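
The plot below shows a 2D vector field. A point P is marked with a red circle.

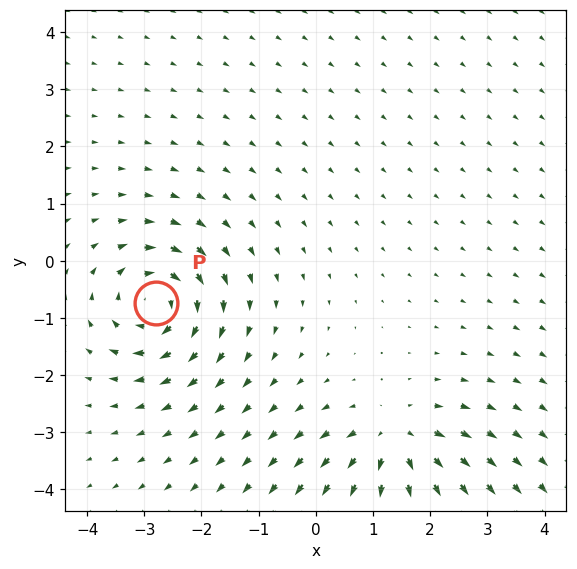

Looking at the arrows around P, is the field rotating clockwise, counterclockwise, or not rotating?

clockwise

Near P at (-2.8, -0.7) the arrows circulate clockwise. The curl (z-component) there is about -6; negative curl means clockwise rotation.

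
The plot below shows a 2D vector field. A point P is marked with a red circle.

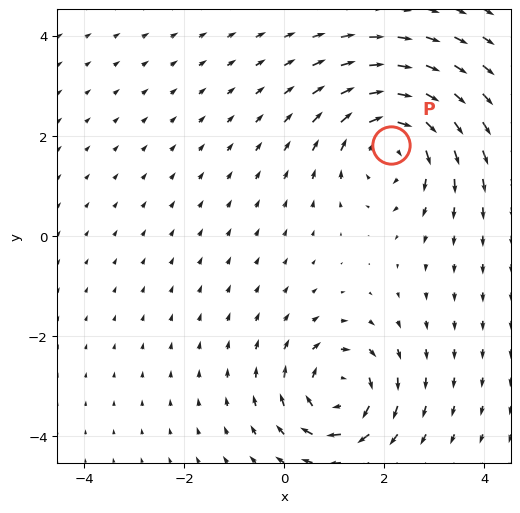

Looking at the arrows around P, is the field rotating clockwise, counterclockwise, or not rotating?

clockwise

Near P at (2.1, 1.8) the arrows circulate clockwise. The curl (z-component) there is about -4; negative curl means clockwise rotation.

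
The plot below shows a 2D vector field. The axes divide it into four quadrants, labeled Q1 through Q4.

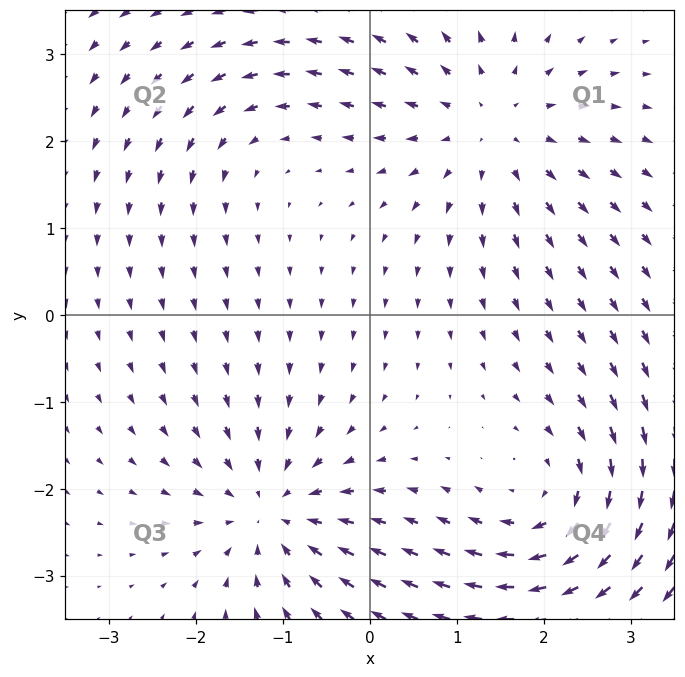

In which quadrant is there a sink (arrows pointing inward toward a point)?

The sink sits at approximately (-1.1, -2.3), which lies in quadrant Q3. The divergence there is about -5, negative as expected for a sink.

Q3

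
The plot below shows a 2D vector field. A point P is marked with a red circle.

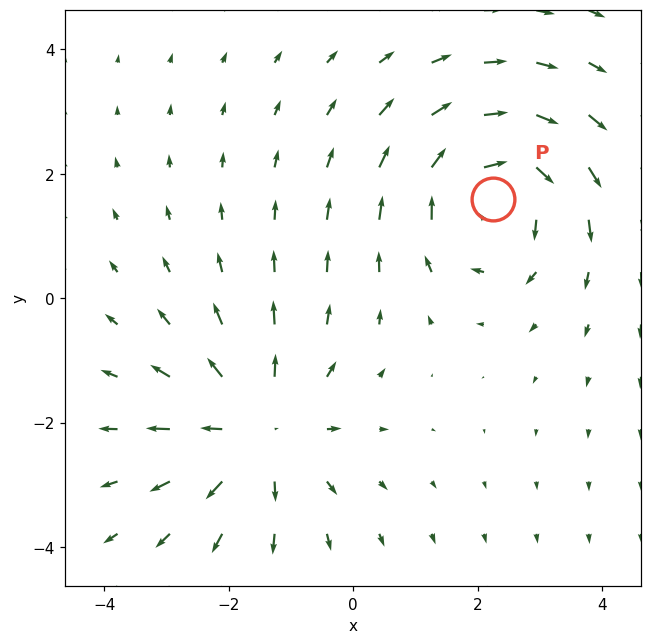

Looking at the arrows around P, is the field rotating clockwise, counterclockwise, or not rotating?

clockwise

Near P at (2.3, 1.6) the arrows circulate clockwise. The curl (z-component) there is about -3; negative curl means clockwise rotation.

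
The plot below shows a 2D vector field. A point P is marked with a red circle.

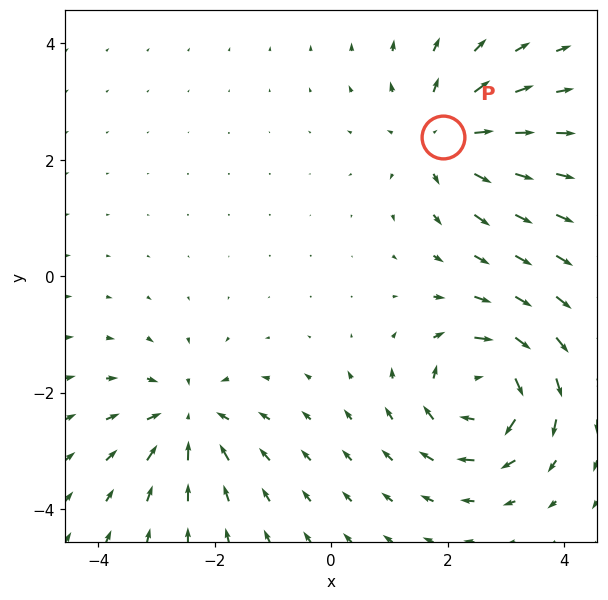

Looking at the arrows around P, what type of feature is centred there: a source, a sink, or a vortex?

At P (1.9, 2.4) the arrows spread outward. Divergence about +4, curl ≈0 — positive divergence with near-zero curl is a source.

source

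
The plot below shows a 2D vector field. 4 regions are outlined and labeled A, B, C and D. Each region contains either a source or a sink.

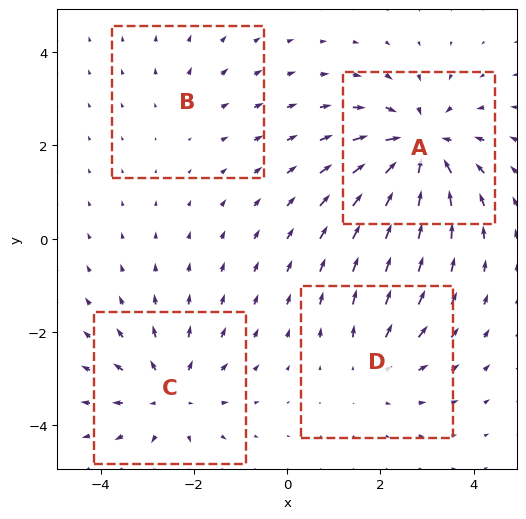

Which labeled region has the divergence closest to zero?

Divergence at each region's feature centre — A: about -6, B: about +2, C: about +4, D: about +3. Region B is closest to zero.

B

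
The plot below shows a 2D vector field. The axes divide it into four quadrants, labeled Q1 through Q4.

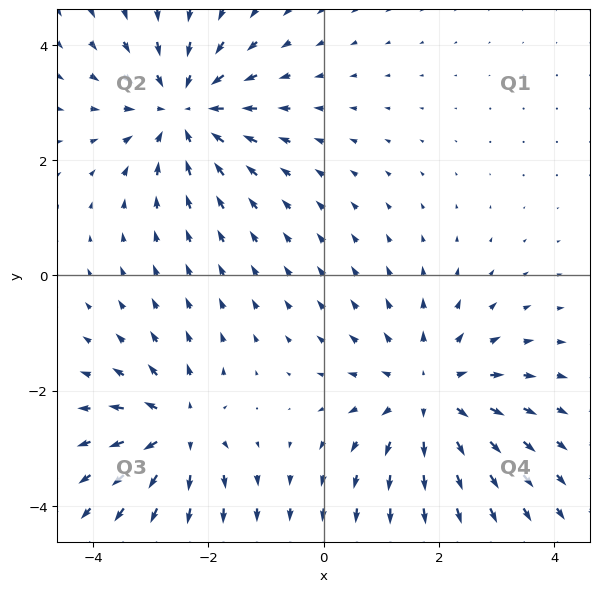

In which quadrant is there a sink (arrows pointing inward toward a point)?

The sink sits at approximately (-2.4, 2.9), which lies in quadrant Q2. The divergence there is about -4, negative as expected for a sink.

Q2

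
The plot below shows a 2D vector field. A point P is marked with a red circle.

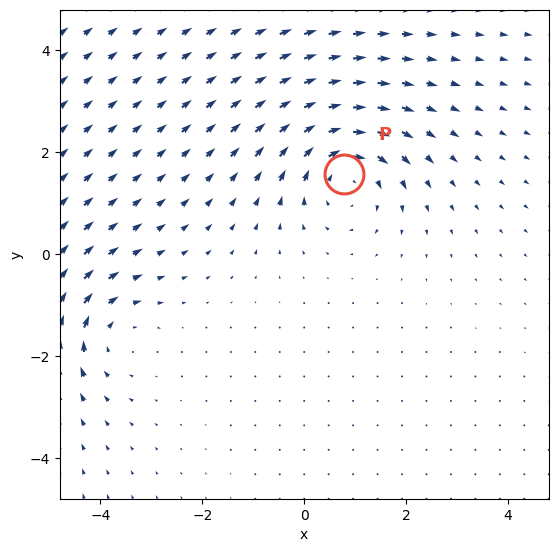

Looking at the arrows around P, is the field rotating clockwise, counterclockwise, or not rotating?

clockwise

Near P at (0.8, 1.6) the arrows circulate clockwise. The curl (z-component) there is about -4; negative curl means clockwise rotation.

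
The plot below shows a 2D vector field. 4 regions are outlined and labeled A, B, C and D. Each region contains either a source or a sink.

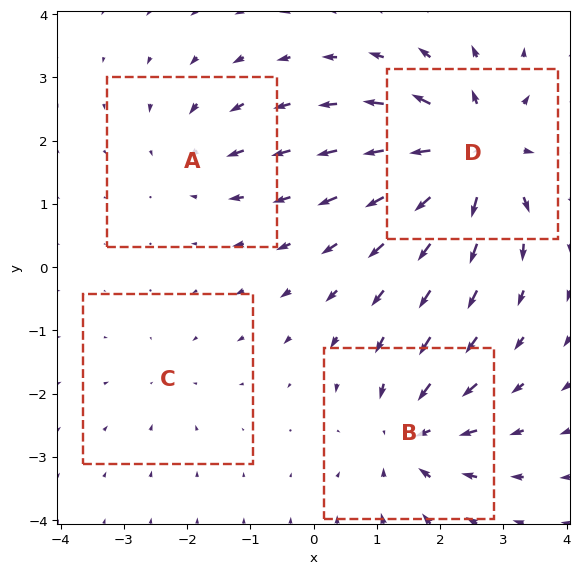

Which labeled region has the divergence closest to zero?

C

Divergence at each region's feature centre — A: about -4, B: about -6, C: about -2, D: about +8. Region C is closest to zero.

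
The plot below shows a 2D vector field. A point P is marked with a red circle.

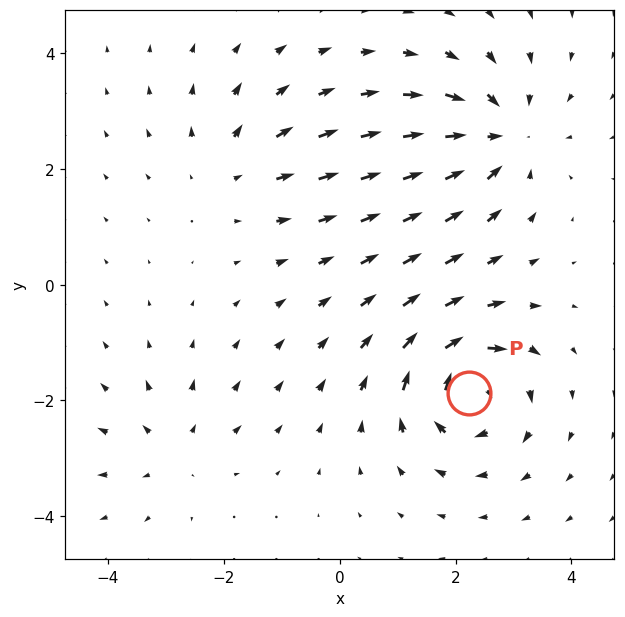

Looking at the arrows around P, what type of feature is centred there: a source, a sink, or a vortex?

vortex

At P (2.2, -1.9) the arrows circulate clockwise. Divergence ≈0, curl about -7 — near-zero divergence with nonzero curl is a vortex.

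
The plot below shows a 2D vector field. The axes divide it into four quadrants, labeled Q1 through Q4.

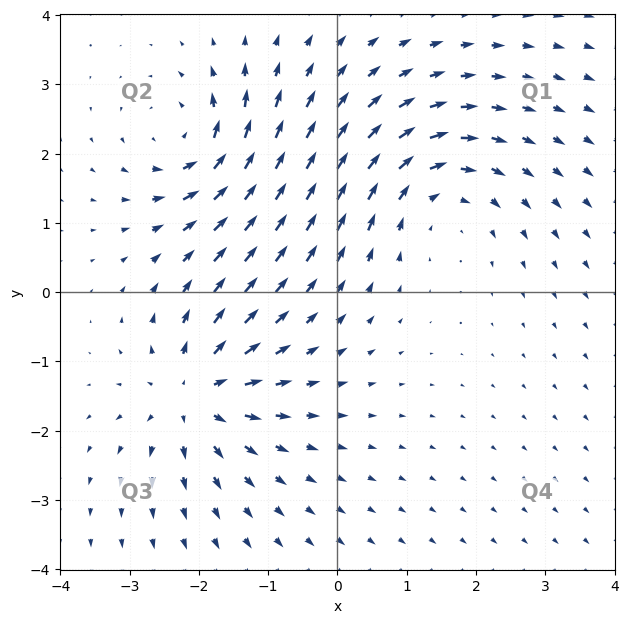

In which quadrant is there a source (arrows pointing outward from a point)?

Q3

The source sits at approximately (-2.1, -1.5), which lies in quadrant Q3. The divergence there is about +5, positive as expected for a source.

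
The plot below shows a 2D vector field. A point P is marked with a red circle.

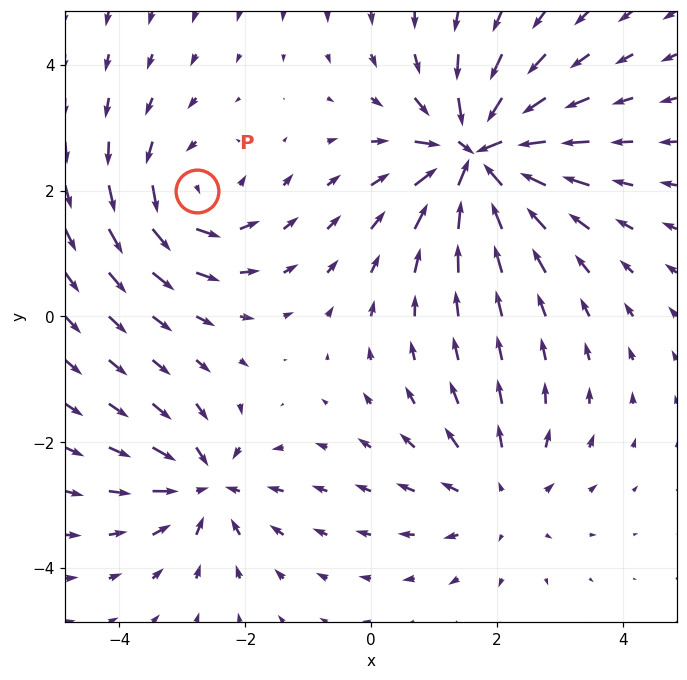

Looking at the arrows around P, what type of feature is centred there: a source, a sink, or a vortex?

vortex

At P (-2.8, 2.0) the arrows circulate counterclockwise. Divergence ≈0, curl about +4 — near-zero divergence with nonzero curl is a vortex.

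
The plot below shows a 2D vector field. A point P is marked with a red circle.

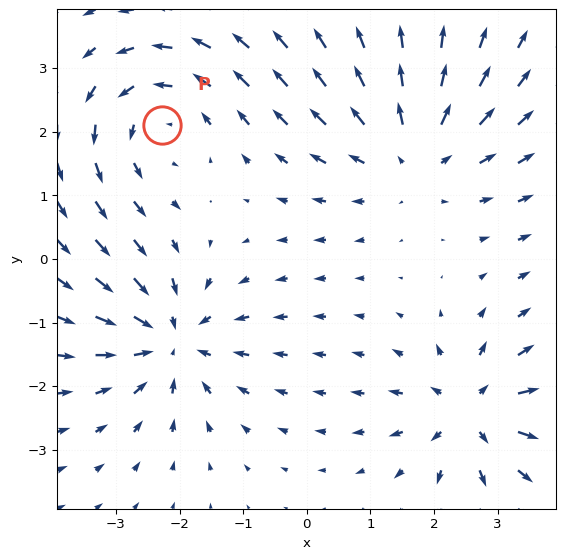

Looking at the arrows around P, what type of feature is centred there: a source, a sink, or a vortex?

vortex

At P (-2.3, 2.1) the arrows circulate counterclockwise. Divergence ≈0, curl about +4 — near-zero divergence with nonzero curl is a vortex.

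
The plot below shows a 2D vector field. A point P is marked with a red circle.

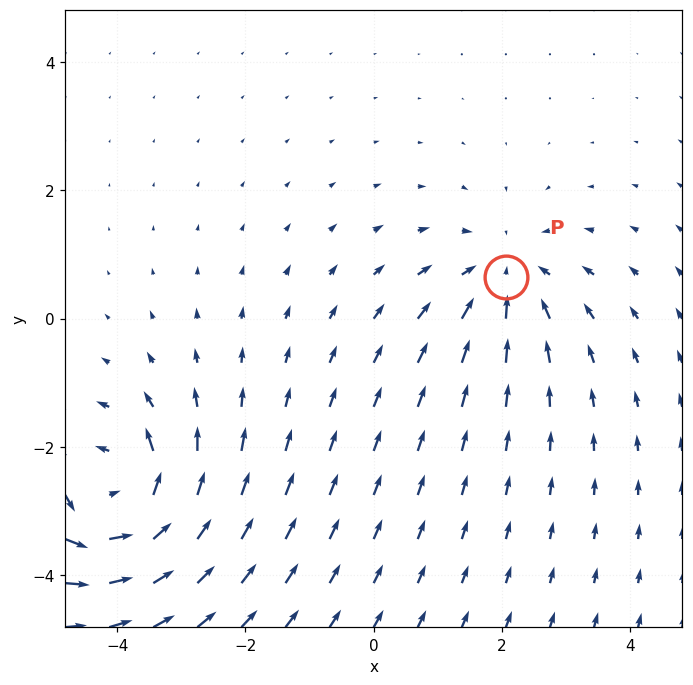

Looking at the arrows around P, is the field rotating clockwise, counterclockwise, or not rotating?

not rotating

Near P at (2.1, 0.7) the arrows show no circulation. The curl there is ≈0.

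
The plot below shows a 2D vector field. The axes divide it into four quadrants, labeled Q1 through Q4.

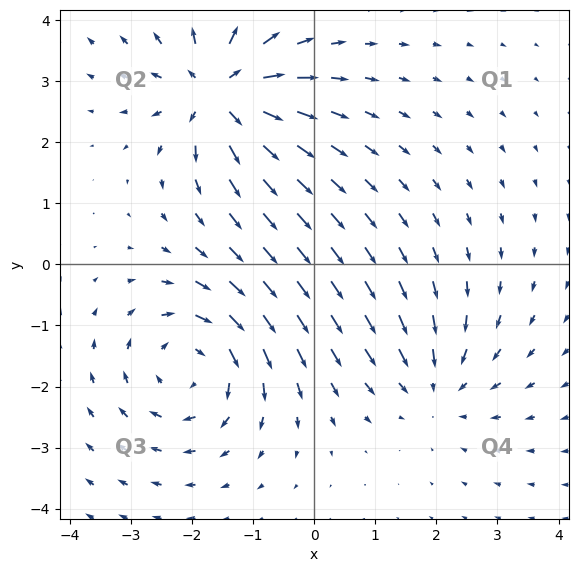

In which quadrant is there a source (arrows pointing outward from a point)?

Q2

The source sits at approximately (-1.5, 2.8), which lies in quadrant Q2. The divergence there is about +5, positive as expected for a source.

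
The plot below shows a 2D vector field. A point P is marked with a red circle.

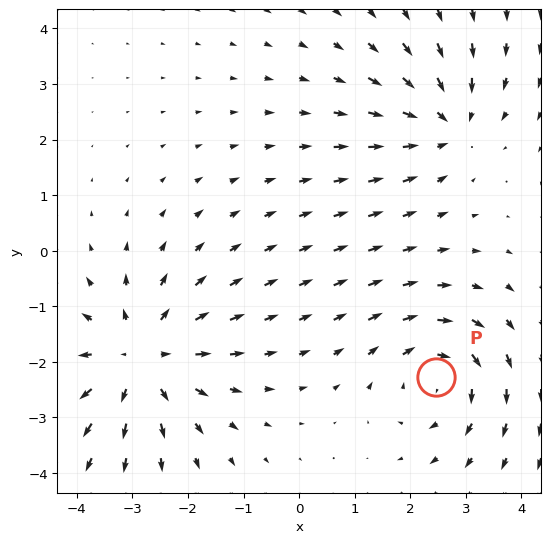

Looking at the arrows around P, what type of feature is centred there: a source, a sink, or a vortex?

At P (2.5, -2.3) the arrows circulate clockwise. Divergence ≈0, curl about -4 — near-zero divergence with nonzero curl is a vortex.

vortex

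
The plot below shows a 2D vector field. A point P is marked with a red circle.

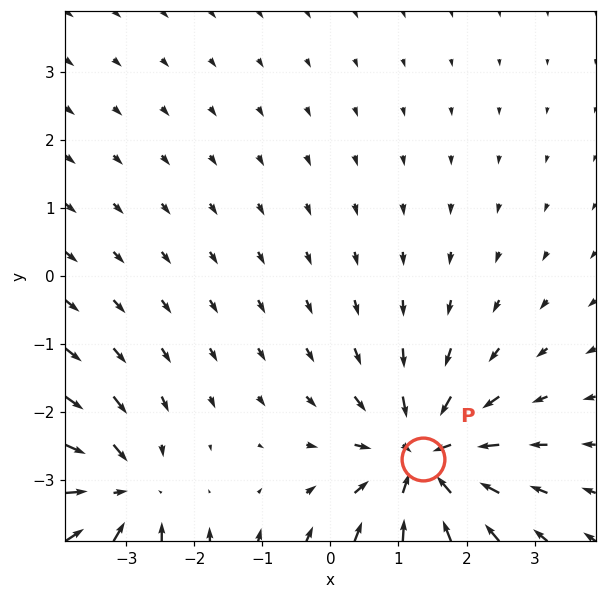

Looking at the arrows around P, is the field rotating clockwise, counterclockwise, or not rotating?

Near P at (1.4, -2.7) the arrows show no circulation. The curl there is ≈0.

not rotating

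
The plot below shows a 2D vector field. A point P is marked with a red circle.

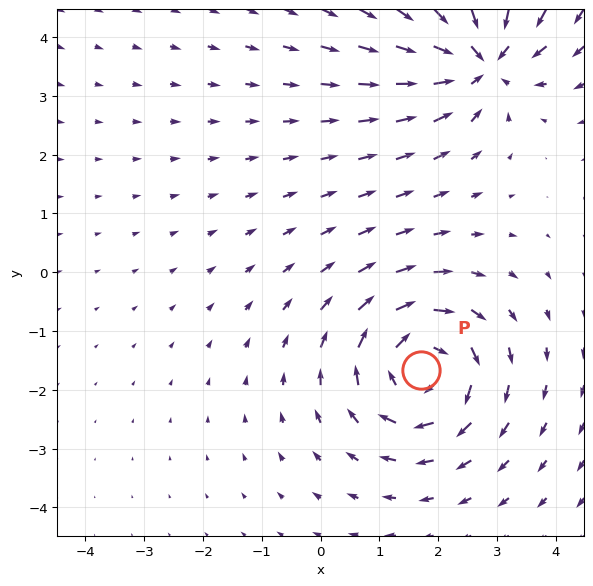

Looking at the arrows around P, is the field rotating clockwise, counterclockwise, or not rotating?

clockwise

Near P at (1.7, -1.7) the arrows circulate clockwise. The curl (z-component) there is about -5; negative curl means clockwise rotation.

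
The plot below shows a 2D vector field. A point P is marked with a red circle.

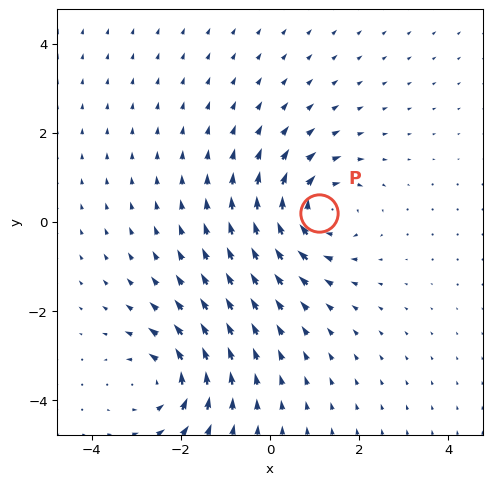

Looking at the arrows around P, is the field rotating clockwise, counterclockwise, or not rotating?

Near P at (1.1, 0.2) the arrows circulate clockwise. The curl (z-component) there is about -4; negative curl means clockwise rotation.

clockwise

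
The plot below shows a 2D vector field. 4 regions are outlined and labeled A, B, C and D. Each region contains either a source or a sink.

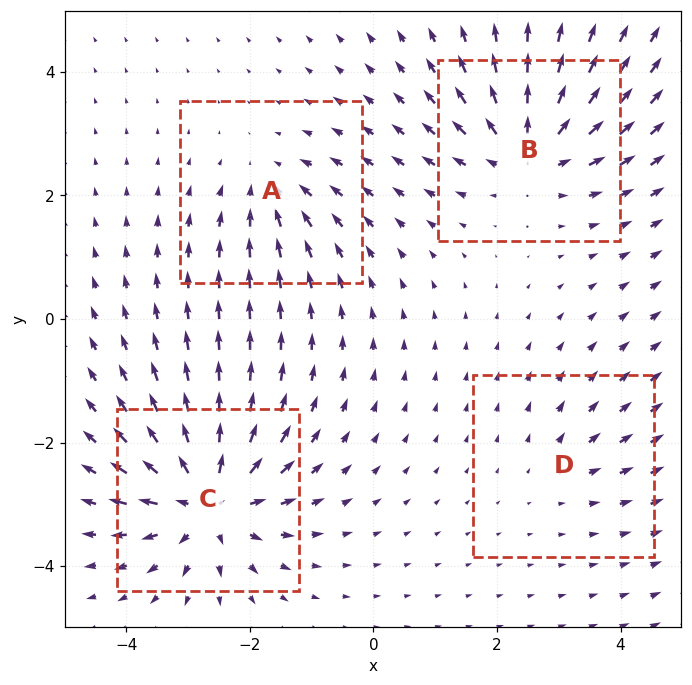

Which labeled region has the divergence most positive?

Divergence at each region's feature centre — A: about -4, B: about +6, C: about +8, D: about +2. Region C is most positive.

C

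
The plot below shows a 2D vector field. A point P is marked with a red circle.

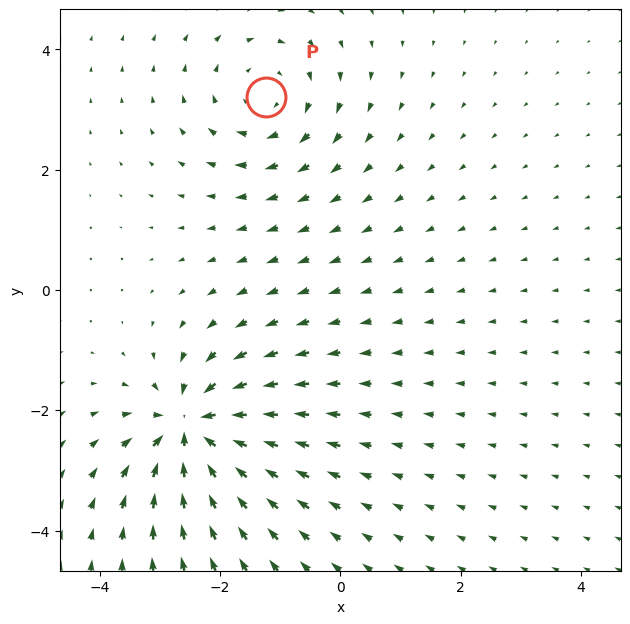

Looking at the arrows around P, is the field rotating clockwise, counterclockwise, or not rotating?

Near P at (-1.2, 3.2) the arrows circulate clockwise. The curl (z-component) there is about -3; negative curl means clockwise rotation.

clockwise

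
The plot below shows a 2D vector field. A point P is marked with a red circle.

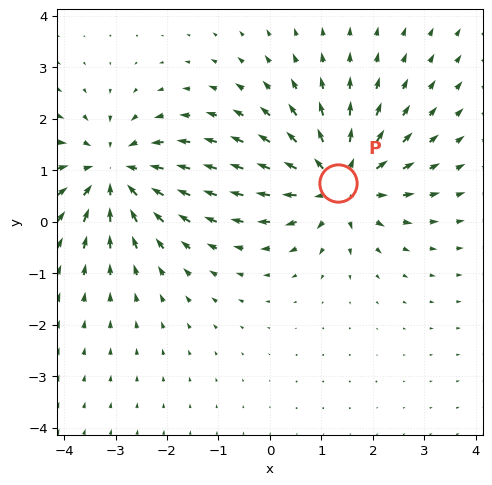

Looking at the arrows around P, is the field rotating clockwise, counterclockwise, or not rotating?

not rotating

Near P at (1.3, 0.8) the arrows show no circulation. The curl there is ≈0.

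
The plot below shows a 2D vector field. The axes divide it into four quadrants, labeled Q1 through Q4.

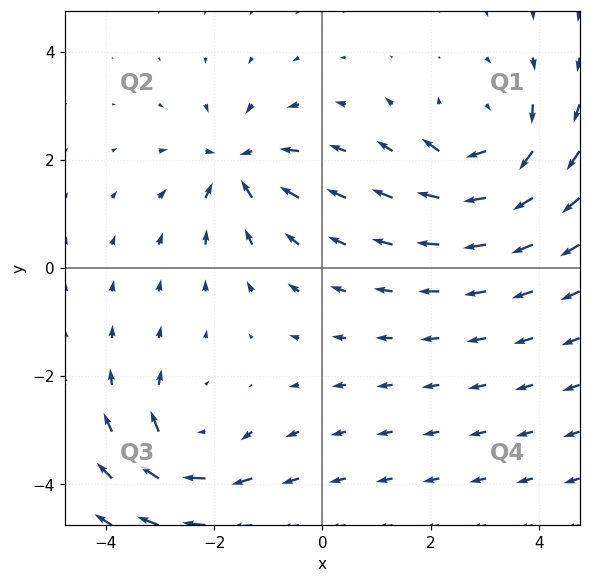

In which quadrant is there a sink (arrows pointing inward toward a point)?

Q2

The sink sits at approximately (-1.6, 1.9), which lies in quadrant Q2. The divergence there is about -5, negative as expected for a sink.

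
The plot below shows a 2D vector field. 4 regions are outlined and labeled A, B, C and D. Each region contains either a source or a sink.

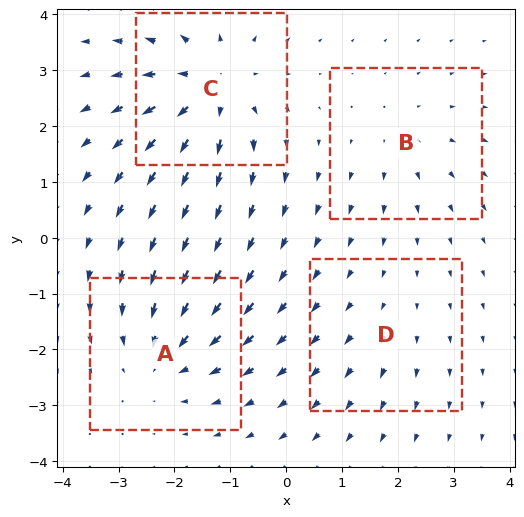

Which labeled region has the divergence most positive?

C

Divergence at each region's feature centre — A: about -5, B: about +3, C: about +6, D: about +2. Region C is most positive.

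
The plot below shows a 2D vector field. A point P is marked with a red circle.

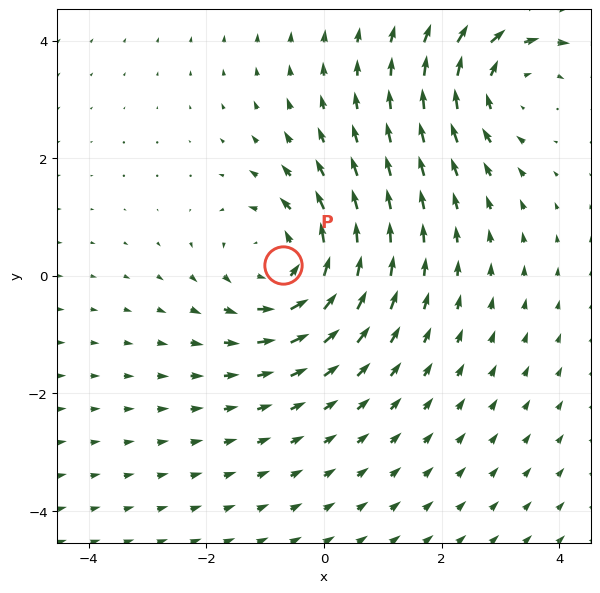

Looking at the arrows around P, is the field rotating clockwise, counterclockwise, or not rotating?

Near P at (-0.7, 0.2) the arrows circulate counterclockwise. The curl (z-component) there is about +3; positive curl means counterclockwise rotation.

counterclockwise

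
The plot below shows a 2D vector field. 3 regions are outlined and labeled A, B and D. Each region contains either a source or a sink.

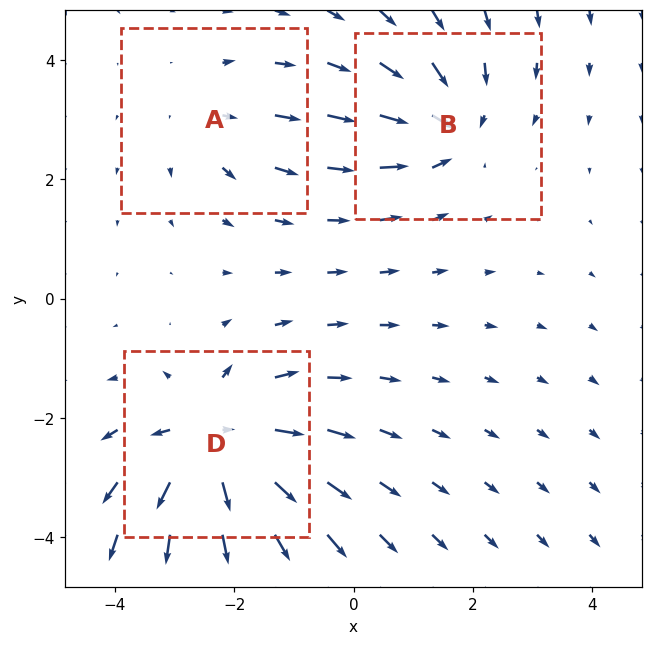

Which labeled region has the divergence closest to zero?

A

Divergence at each region's feature centre — A: about +2, B: about -4, D: about +5. Region A is closest to zero.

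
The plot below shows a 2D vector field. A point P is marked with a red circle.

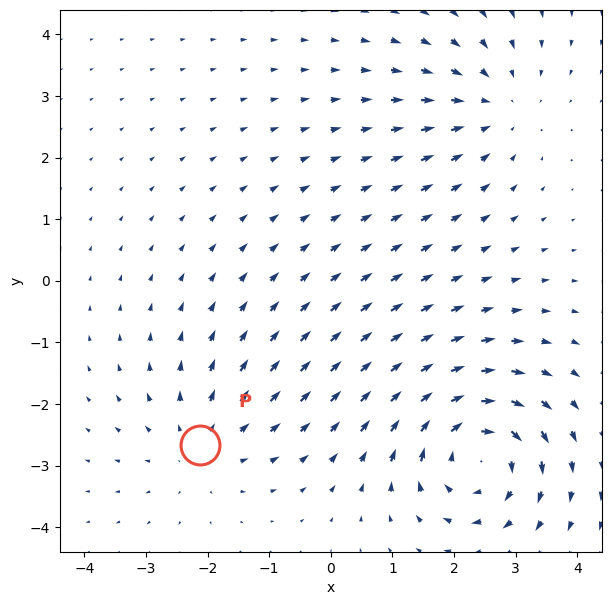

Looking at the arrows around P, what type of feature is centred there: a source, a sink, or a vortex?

At P (-2.1, -2.7) the arrows spread outward. Divergence about +3, curl ≈0 — positive divergence with near-zero curl is a source.

source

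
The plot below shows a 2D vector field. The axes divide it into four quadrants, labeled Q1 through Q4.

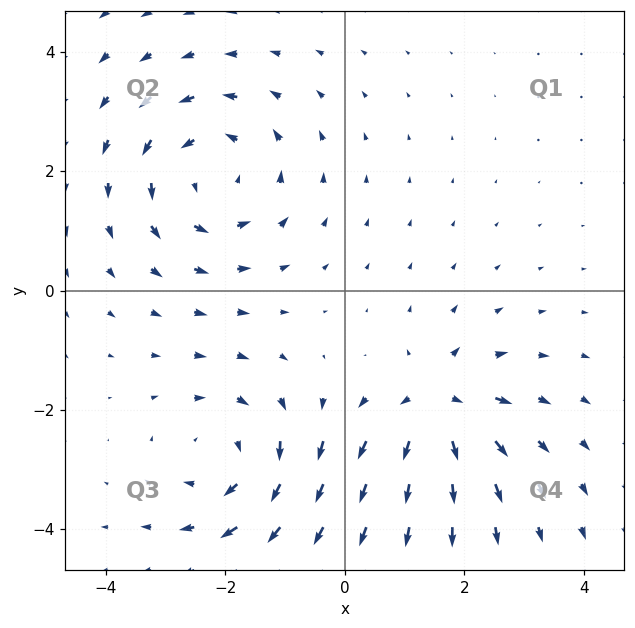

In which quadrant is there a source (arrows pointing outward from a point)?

Q4

The source sits at approximately (1.6, -1.9), which lies in quadrant Q4. The divergence there is about +5, positive as expected for a source.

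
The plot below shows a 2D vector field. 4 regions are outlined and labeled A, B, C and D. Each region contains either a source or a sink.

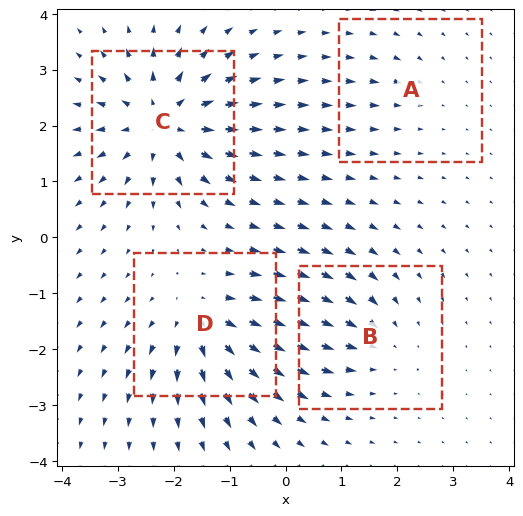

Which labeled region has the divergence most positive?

Divergence at each region's feature centre — A: about -2, B: about -4, C: about +8, D: about +6. Region C is most positive.

C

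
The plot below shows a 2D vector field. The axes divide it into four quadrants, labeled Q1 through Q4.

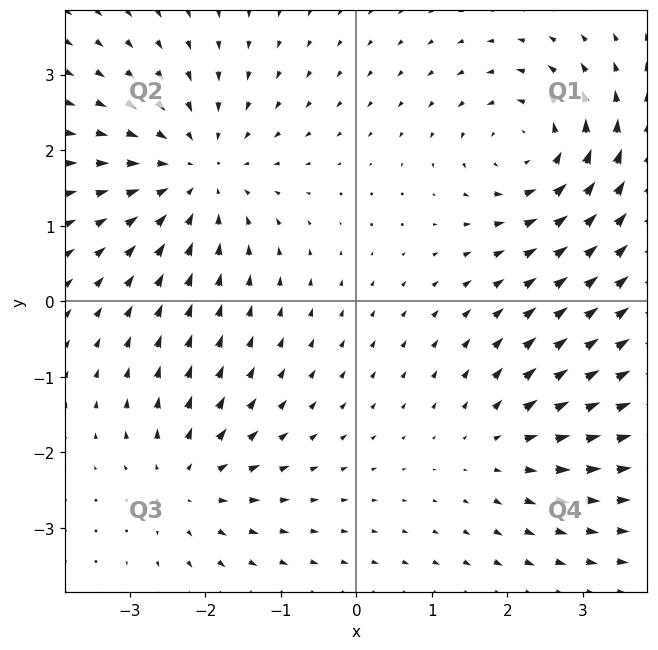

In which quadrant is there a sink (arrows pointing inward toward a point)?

Q2

The sink sits at approximately (-2.1, 1.7), which lies in quadrant Q2. The divergence there is about -4, negative as expected for a sink.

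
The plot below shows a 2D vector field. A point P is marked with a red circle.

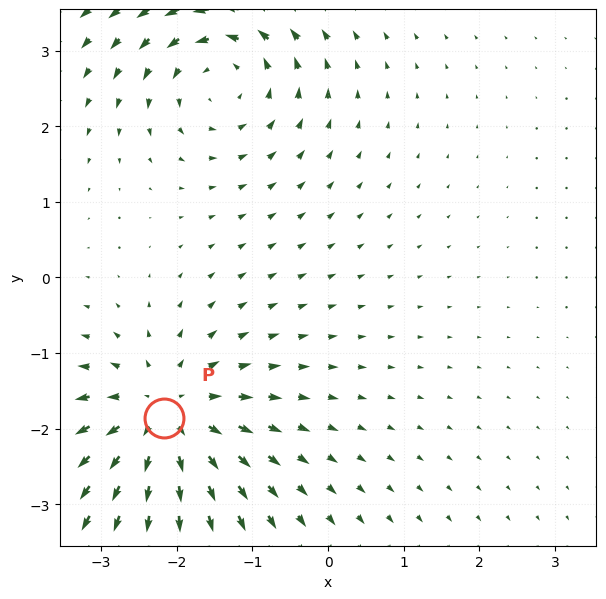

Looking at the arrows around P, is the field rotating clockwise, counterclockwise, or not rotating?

not rotating

Near P at (-2.2, -1.9) the arrows show no circulation. The curl there is ≈0.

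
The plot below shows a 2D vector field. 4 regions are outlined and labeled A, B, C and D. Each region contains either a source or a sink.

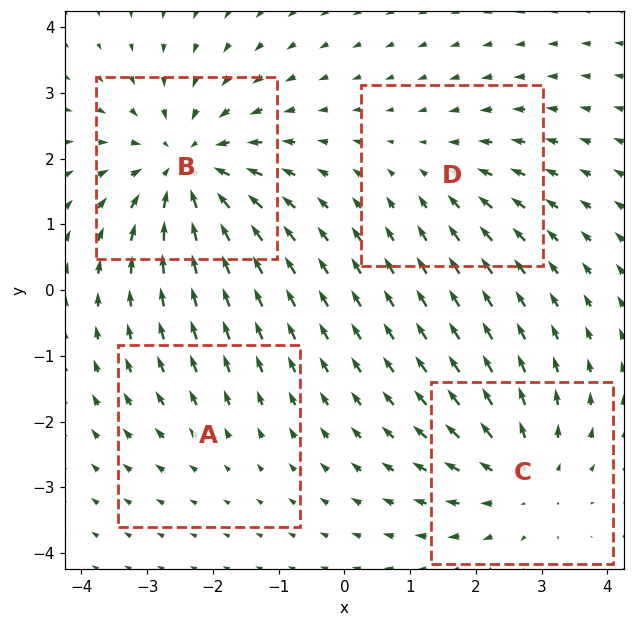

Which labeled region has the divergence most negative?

B

Divergence at each region's feature centre — A: about +2, B: about -6, C: about +4, D: about -3. Region B is most negative.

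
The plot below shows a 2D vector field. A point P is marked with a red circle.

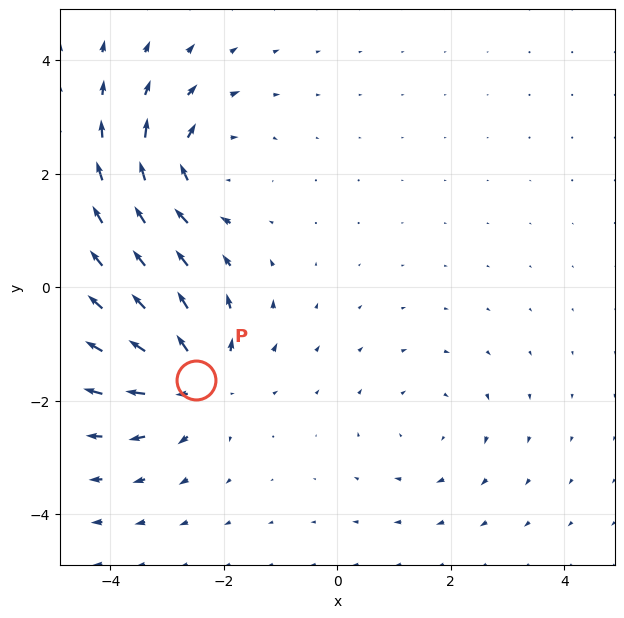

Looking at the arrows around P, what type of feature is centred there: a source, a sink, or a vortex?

At P (-2.5, -1.6) the arrows spread outward. Divergence about +5, curl ≈0 — positive divergence with near-zero curl is a source.

source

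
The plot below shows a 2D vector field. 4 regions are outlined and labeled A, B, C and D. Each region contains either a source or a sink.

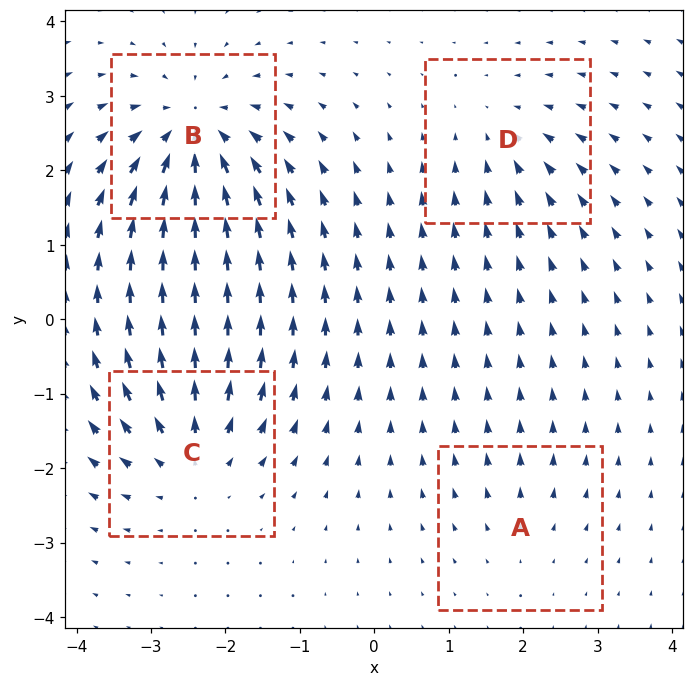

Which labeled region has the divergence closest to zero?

Divergence at each region's feature centre — A: about +2, B: about -7, C: about +6, D: about -3. Region A is closest to zero.

A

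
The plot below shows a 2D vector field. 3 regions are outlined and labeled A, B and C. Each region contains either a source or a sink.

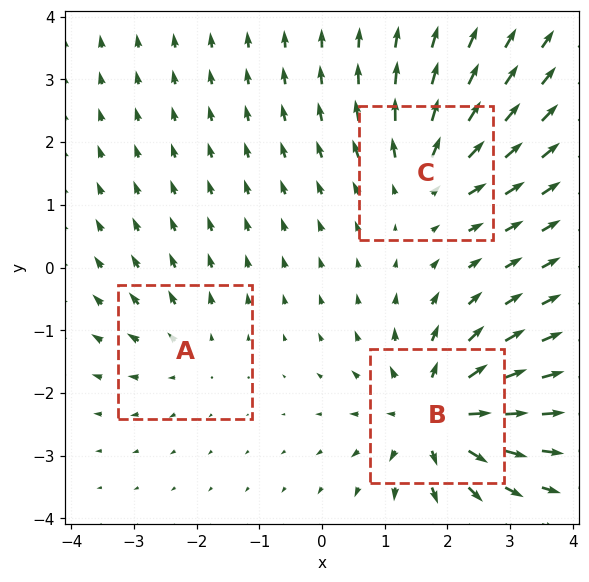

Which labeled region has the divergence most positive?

Divergence at each region's feature centre — A: about +2, B: about +6, C: about +4. Region B is most positive.

B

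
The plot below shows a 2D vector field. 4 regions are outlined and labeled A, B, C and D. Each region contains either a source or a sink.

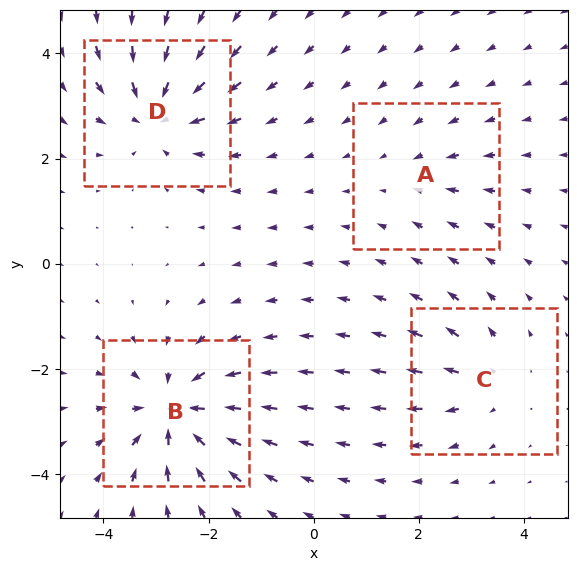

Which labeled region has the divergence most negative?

B

Divergence at each region's feature centre — A: about -2, B: about -7, C: about +4, D: about -6. Region B is most negative.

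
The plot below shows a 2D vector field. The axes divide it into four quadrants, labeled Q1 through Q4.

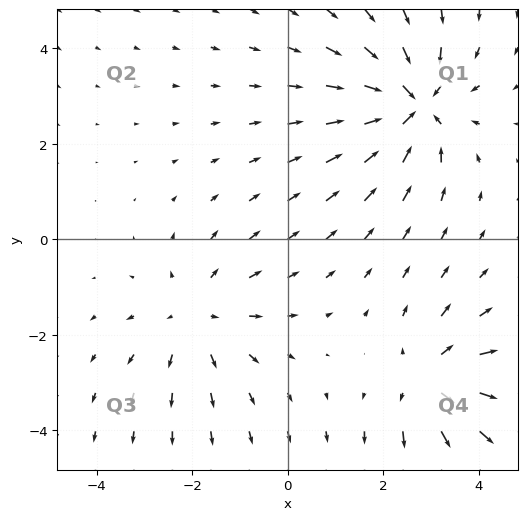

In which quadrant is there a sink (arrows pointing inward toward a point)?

Q1

The sink sits at approximately (2.6, 2.8), which lies in quadrant Q1. The divergence there is about -4, negative as expected for a sink.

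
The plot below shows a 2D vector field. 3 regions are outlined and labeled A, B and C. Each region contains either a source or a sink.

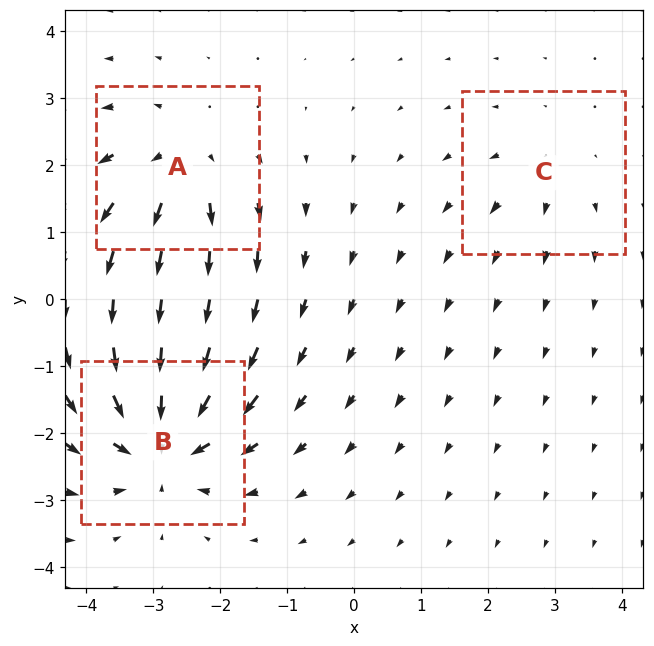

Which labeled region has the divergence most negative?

B

Divergence at each region's feature centre — A: about +4, B: about -6, C: about +2. Region B is most negative.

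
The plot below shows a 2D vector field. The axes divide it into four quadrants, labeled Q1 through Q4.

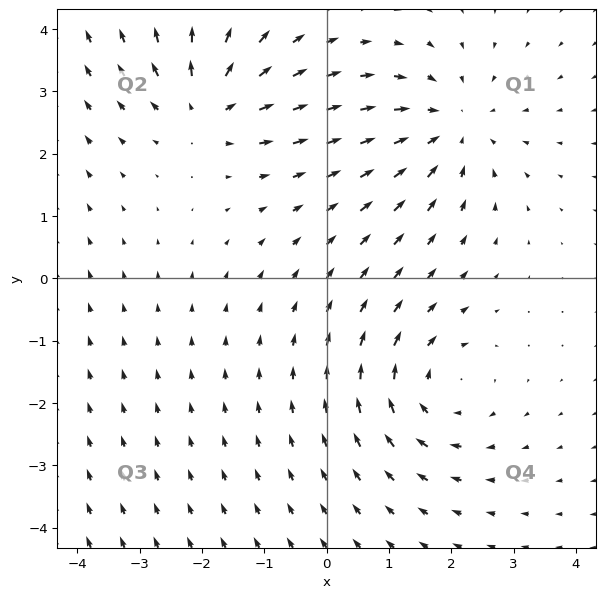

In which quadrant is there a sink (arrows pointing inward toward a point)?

Q1

The sink sits at approximately (2.0, 2.4), which lies in quadrant Q1. The divergence there is about -3, negative as expected for a sink.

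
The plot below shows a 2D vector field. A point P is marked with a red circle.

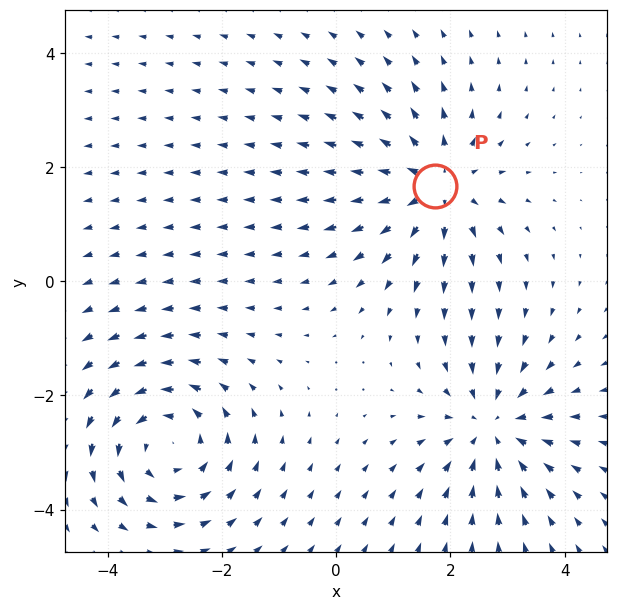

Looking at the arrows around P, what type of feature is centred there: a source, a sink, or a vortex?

source

At P (1.7, 1.7) the arrows spread outward. Divergence about +4, curl ≈0 — positive divergence with near-zero curl is a source.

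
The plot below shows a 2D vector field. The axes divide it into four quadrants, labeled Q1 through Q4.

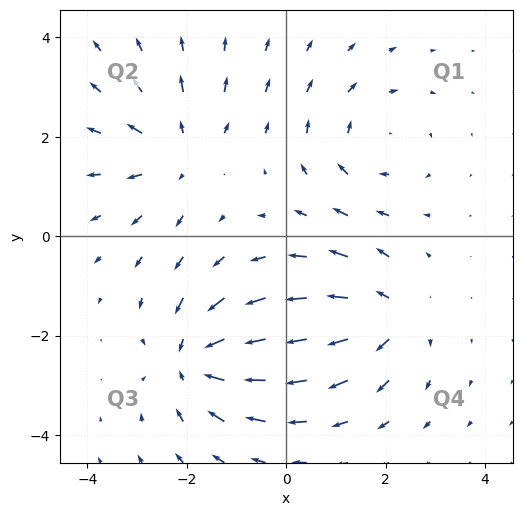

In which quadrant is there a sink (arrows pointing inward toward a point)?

The sink sits at approximately (-1.8, -2.5), which lies in quadrant Q3. The divergence there is about -5, negative as expected for a sink.

Q3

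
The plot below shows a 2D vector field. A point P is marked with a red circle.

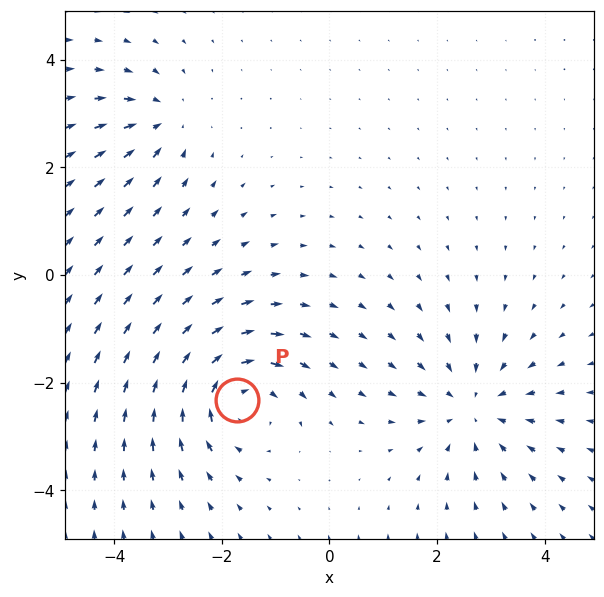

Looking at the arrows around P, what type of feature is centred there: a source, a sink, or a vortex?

At P (-1.7, -2.3) the arrows circulate clockwise. Divergence ≈0, curl about -5 — near-zero divergence with nonzero curl is a vortex.

vortex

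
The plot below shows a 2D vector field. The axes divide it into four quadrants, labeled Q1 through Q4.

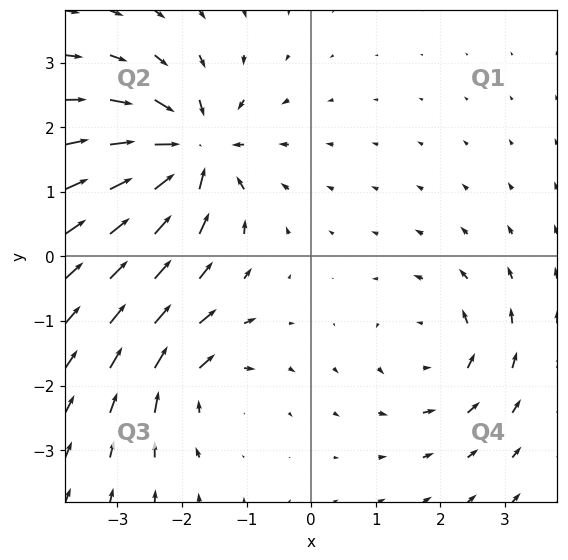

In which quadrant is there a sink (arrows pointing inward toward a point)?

The sink sits at approximately (-1.9, 1.6), which lies in quadrant Q2. The divergence there is about -7, negative as expected for a sink.

Q2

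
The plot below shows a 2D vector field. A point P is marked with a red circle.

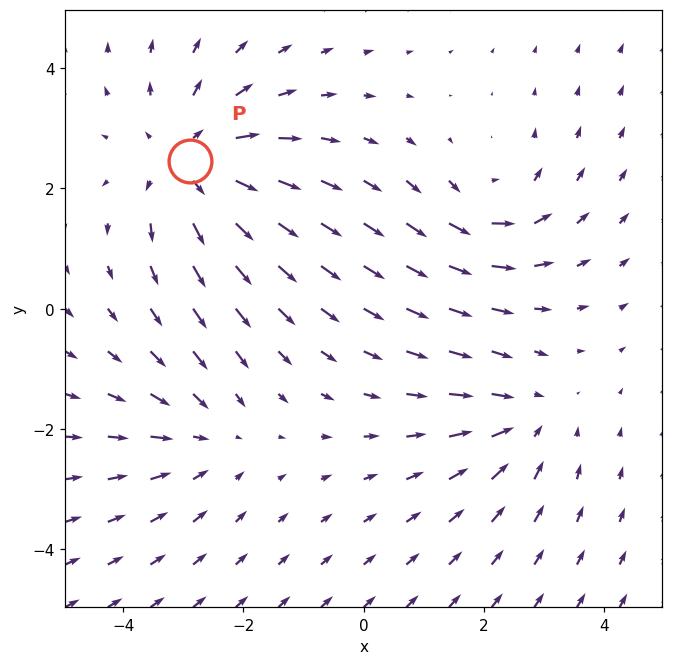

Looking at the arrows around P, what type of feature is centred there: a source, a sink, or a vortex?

source

At P (-2.9, 2.5) the arrows spread outward. Divergence about +4, curl ≈0 — positive divergence with near-zero curl is a source.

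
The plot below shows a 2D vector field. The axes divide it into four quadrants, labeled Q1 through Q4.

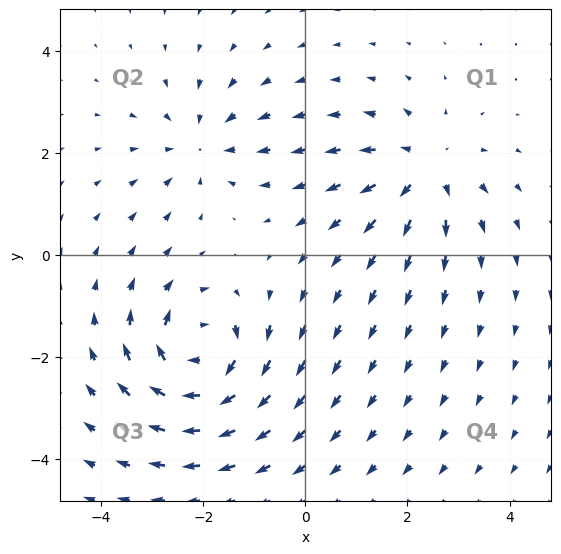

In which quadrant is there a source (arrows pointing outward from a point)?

The source sits at approximately (2.3, 1.7), which lies in quadrant Q1. The divergence there is about +3, positive as expected for a source.

Q1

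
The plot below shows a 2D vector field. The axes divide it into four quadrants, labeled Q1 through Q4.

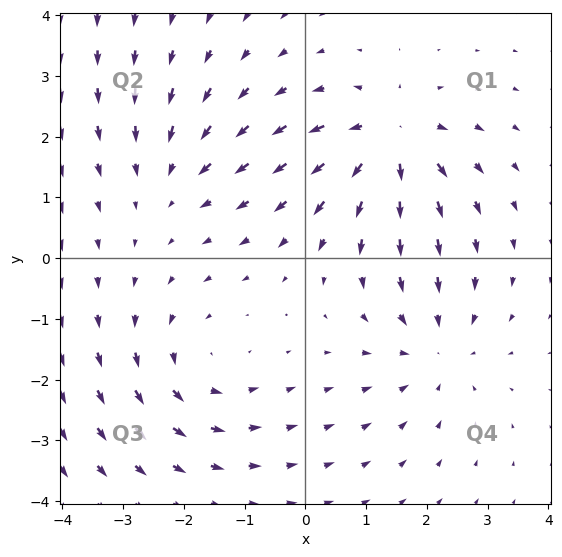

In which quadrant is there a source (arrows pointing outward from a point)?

Q1

The source sits at approximately (1.4, 2.0), which lies in quadrant Q1. The divergence there is about +6, positive as expected for a source.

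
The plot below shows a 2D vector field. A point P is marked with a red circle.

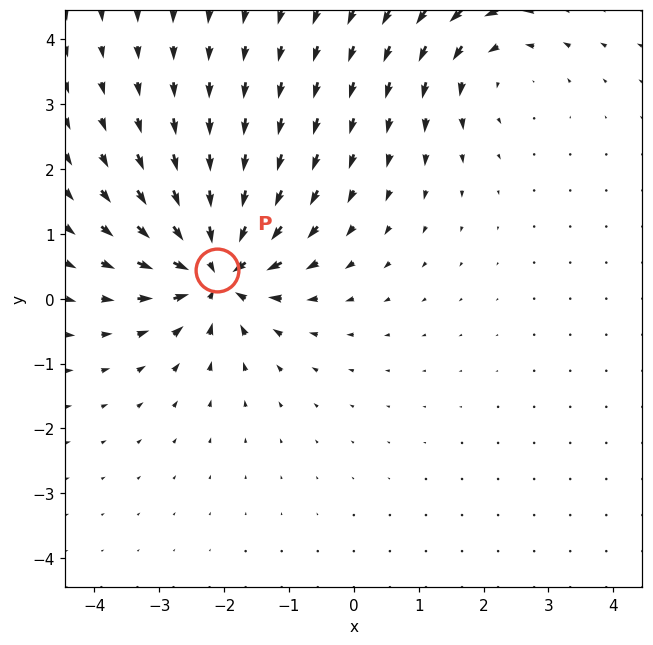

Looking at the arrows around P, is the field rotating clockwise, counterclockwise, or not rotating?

not rotating

Near P at (-2.1, 0.4) the arrows show no circulation. The curl there is ≈0.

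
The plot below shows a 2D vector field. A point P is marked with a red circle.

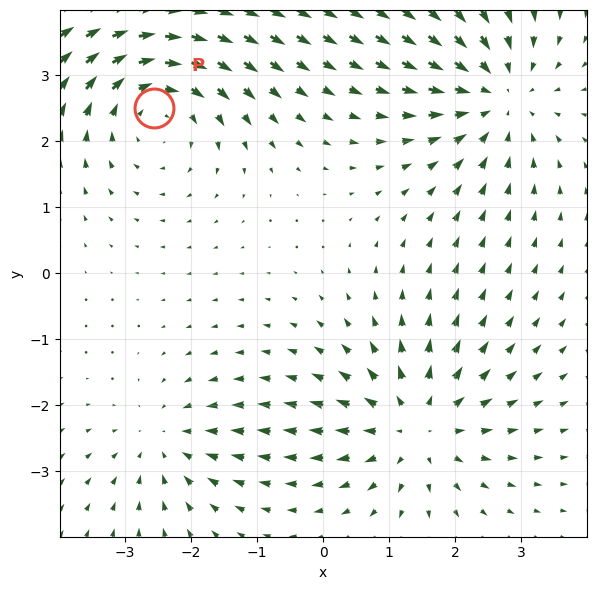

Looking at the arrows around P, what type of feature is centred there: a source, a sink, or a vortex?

vortex

At P (-2.6, 2.5) the arrows circulate clockwise. Divergence ≈0, curl about -4 — near-zero divergence with nonzero curl is a vortex.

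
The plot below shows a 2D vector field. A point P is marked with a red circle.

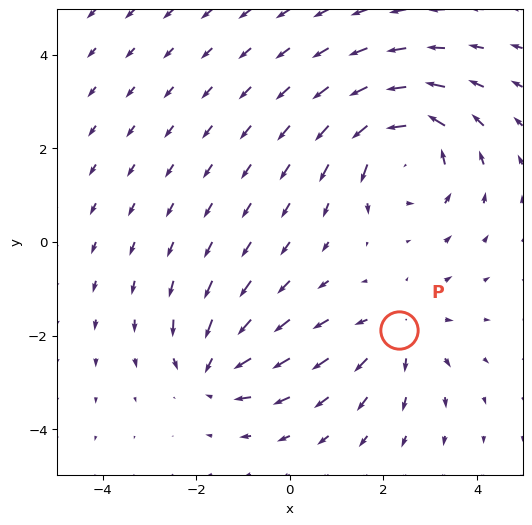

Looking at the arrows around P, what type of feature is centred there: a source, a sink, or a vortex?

At P (2.3, -1.9) the arrows spread outward. Divergence about +2, curl ≈0 — positive divergence with near-zero curl is a source.

source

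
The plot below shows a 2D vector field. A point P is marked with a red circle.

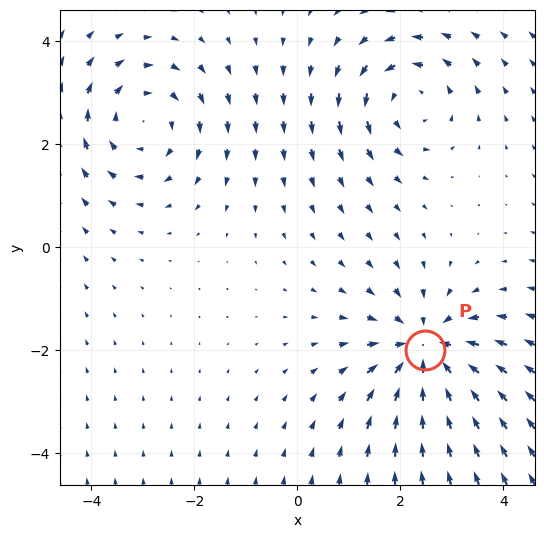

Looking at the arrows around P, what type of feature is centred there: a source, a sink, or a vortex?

At P (2.5, -2.0) the arrows converge inward. Divergence about -4, curl ≈0 — negative divergence with near-zero curl is a sink.

sink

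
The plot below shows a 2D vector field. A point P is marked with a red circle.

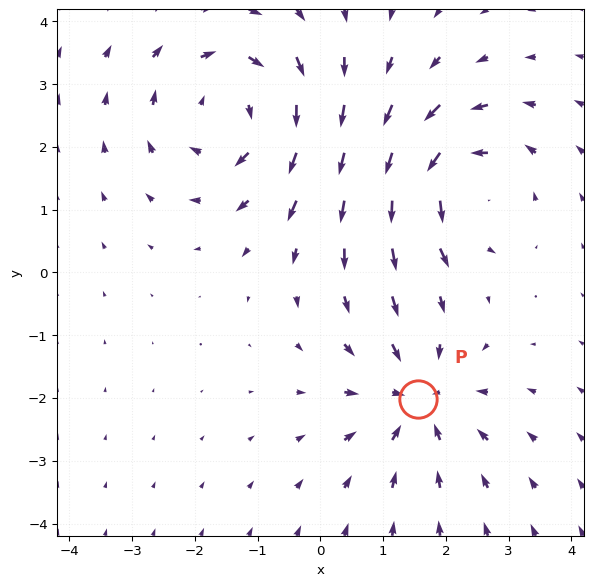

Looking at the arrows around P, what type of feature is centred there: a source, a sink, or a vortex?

At P (1.6, -2.0) the arrows converge inward. Divergence about -3, curl ≈0 — negative divergence with near-zero curl is a sink.

sink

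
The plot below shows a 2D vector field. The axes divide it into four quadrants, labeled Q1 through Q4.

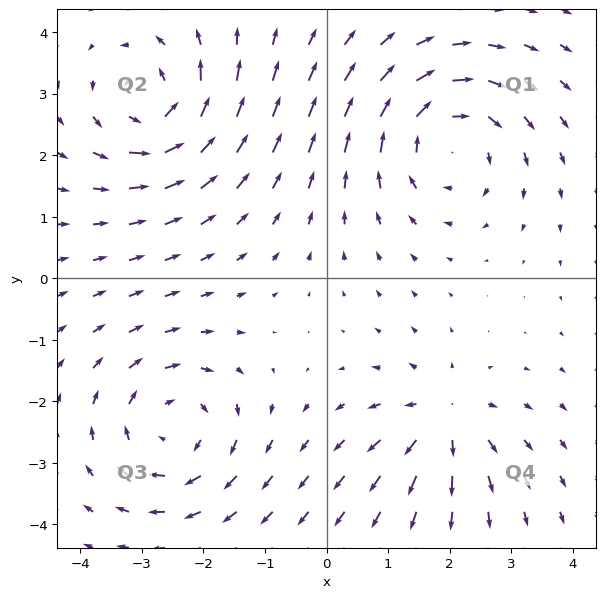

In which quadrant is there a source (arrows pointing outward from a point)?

The source sits at approximately (1.9, -2.3), which lies in quadrant Q4. The divergence there is about +4, positive as expected for a source.

Q4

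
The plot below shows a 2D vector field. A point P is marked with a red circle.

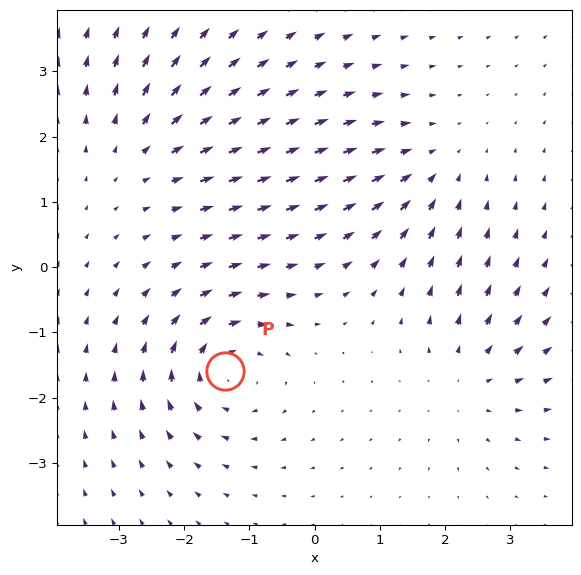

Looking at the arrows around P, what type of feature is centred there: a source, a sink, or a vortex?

At P (-1.4, -1.6) the arrows circulate clockwise. Divergence ≈0, curl about -5 — near-zero divergence with nonzero curl is a vortex.

vortex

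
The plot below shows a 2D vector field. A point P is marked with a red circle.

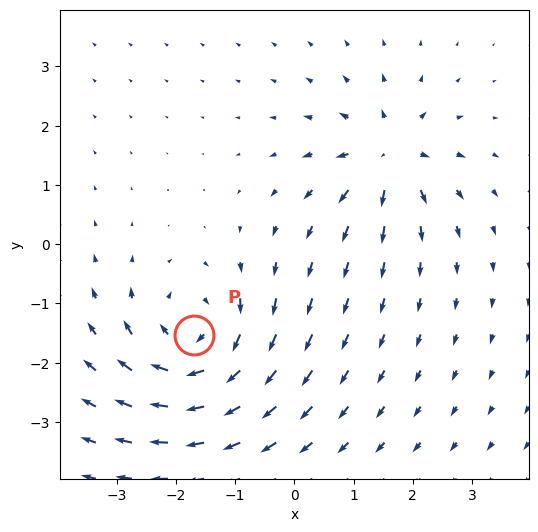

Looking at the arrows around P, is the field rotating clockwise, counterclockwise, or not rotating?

Near P at (-1.7, -1.5) the arrows circulate clockwise. The curl (z-component) there is about -5; negative curl means clockwise rotation.

clockwise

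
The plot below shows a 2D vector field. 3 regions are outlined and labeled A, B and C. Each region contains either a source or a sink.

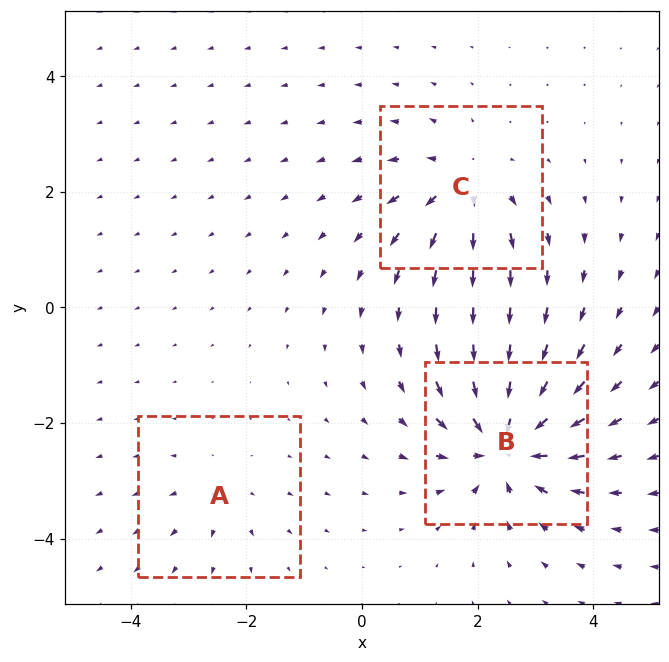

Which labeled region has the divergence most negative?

Divergence at each region's feature centre — A: about +2, B: about -6, C: about +4. Region B is most negative.

B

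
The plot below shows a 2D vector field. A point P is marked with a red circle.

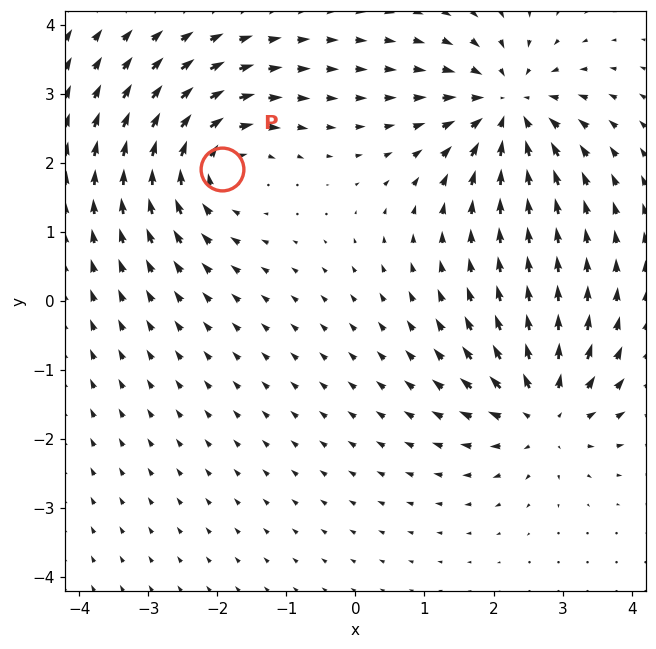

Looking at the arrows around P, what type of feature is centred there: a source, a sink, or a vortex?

vortex

At P (-1.9, 1.9) the arrows circulate clockwise. Divergence ≈0, curl about -5 — near-zero divergence with nonzero curl is a vortex.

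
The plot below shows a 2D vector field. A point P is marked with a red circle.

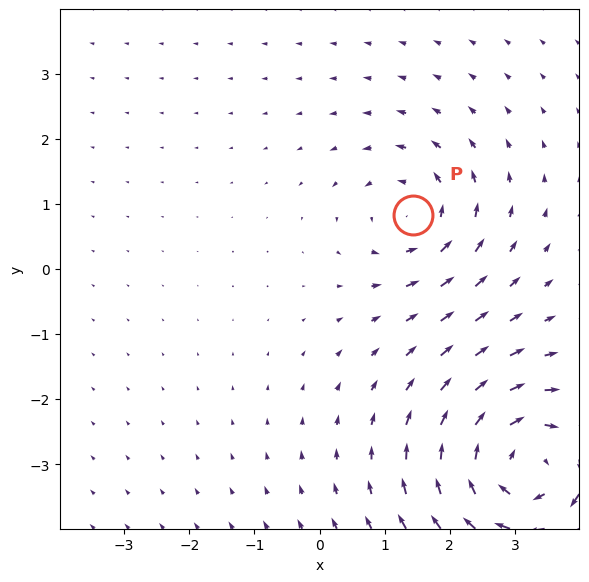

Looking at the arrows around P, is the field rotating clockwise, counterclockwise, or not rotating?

counterclockwise

Near P at (1.4, 0.8) the arrows circulate counterclockwise. The curl (z-component) there is about +3; positive curl means counterclockwise rotation.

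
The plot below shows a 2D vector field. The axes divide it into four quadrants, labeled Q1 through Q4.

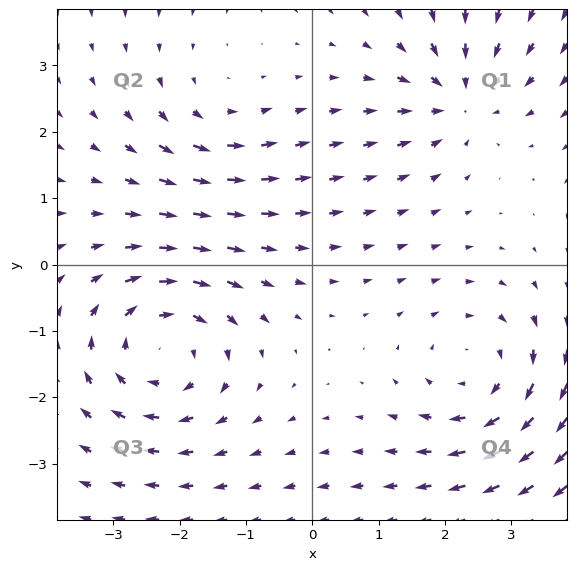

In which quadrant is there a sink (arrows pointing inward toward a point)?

Q1

The sink sits at approximately (2.2, 2.5), which lies in quadrant Q1. The divergence there is about -4, negative as expected for a sink.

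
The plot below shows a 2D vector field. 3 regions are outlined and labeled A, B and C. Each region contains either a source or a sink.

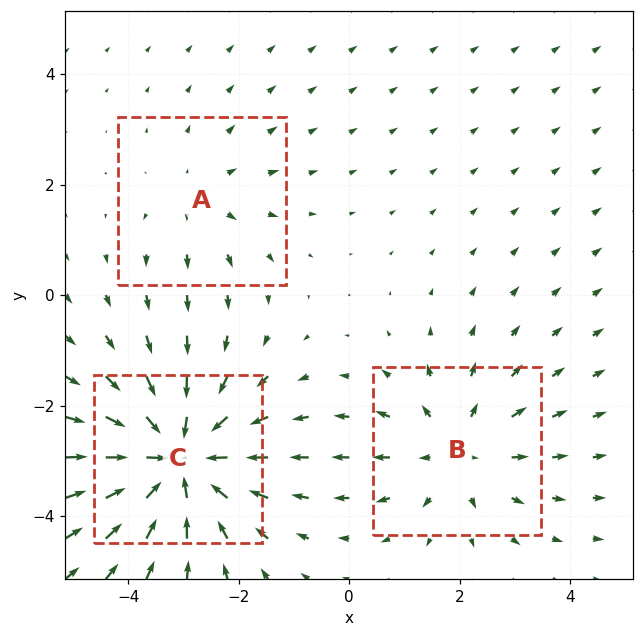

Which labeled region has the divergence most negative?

Divergence at each region's feature centre — A: about +2, B: about +3, C: about -4. Region C is most negative.

C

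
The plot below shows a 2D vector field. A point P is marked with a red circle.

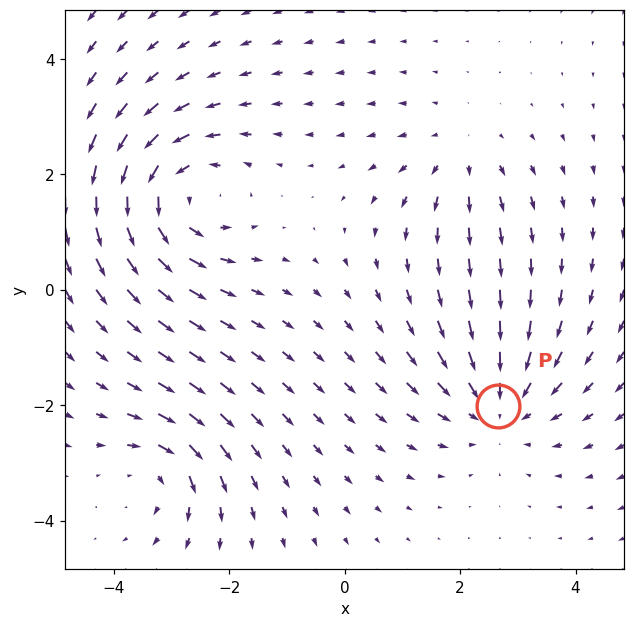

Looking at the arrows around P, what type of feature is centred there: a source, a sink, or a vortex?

At P (2.7, -2.0) the arrows converge inward. Divergence about -3, curl ≈0 — negative divergence with near-zero curl is a sink.

sink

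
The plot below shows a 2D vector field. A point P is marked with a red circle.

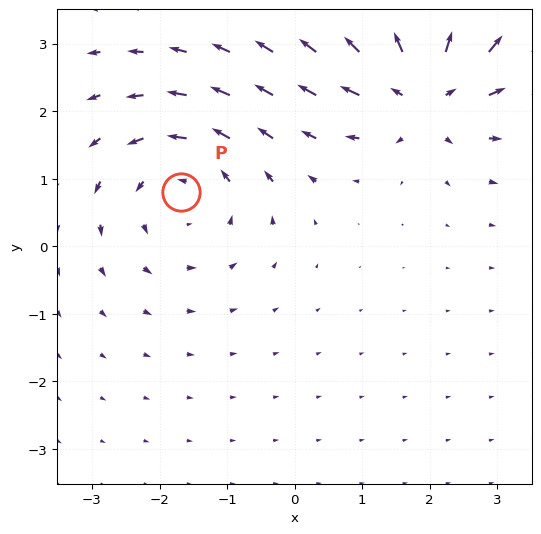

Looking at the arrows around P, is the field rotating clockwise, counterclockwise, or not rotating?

counterclockwise

Near P at (-1.7, 0.8) the arrows circulate counterclockwise. The curl (z-component) there is about +3; positive curl means counterclockwise rotation.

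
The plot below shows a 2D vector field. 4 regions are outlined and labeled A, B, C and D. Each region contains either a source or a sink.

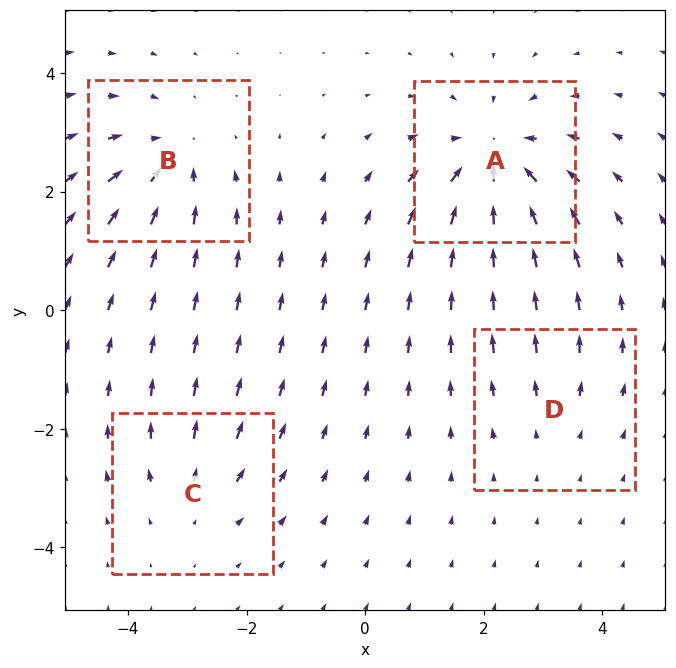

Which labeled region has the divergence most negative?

A

Divergence at each region's feature centre — A: about -6, B: about -4, C: about +3, D: about +2. Region A is most negative.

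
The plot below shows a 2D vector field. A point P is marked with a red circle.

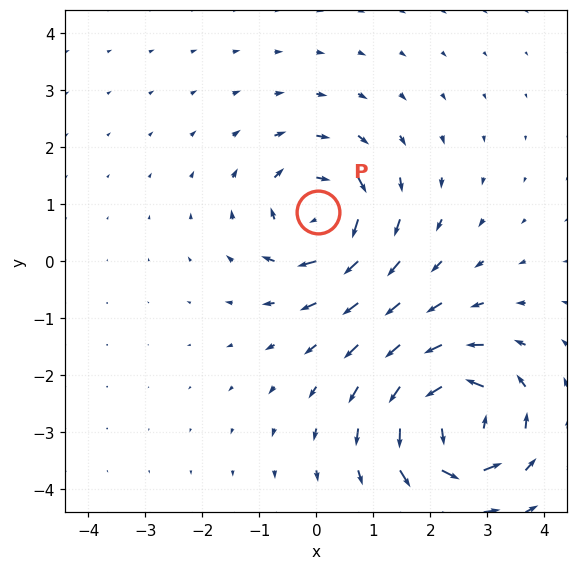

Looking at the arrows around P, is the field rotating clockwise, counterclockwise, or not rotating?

Near P at (0.0, 0.9) the arrows circulate clockwise. The curl (z-component) there is about -4; negative curl means clockwise rotation.

clockwise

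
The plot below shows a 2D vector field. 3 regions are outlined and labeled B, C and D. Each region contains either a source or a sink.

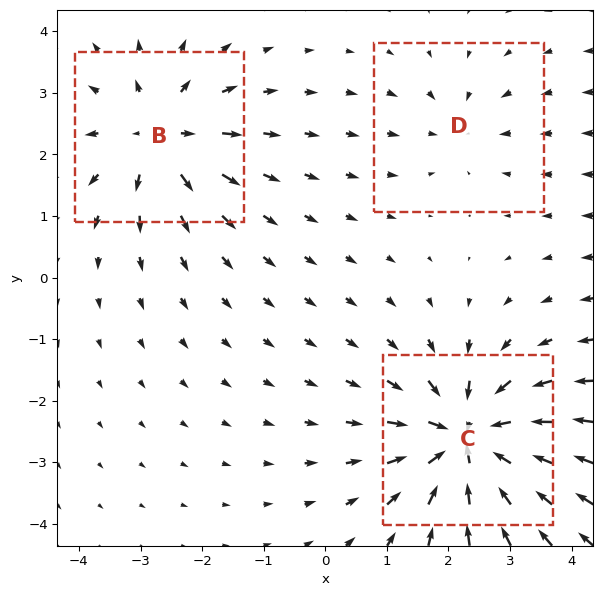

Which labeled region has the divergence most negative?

Divergence at each region's feature centre — B: about +4, C: about -6, D: about -2. Region C is most negative.

C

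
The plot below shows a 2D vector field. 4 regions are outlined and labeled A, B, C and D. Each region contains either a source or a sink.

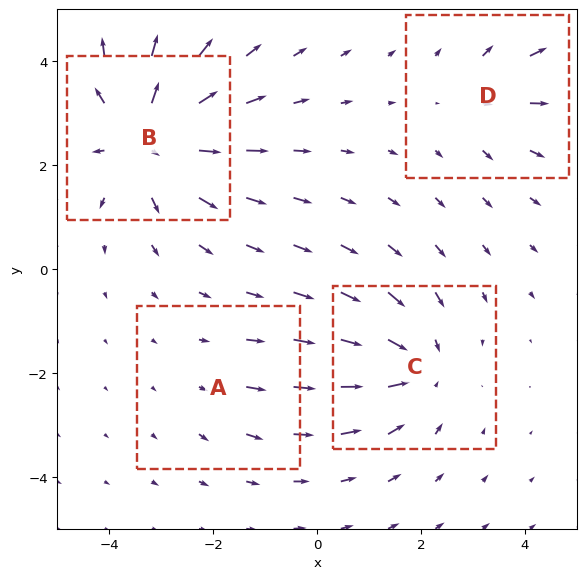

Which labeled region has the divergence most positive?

B

Divergence at each region's feature centre — A: about +2, B: about +6, C: about -4, D: about +3. Region B is most positive.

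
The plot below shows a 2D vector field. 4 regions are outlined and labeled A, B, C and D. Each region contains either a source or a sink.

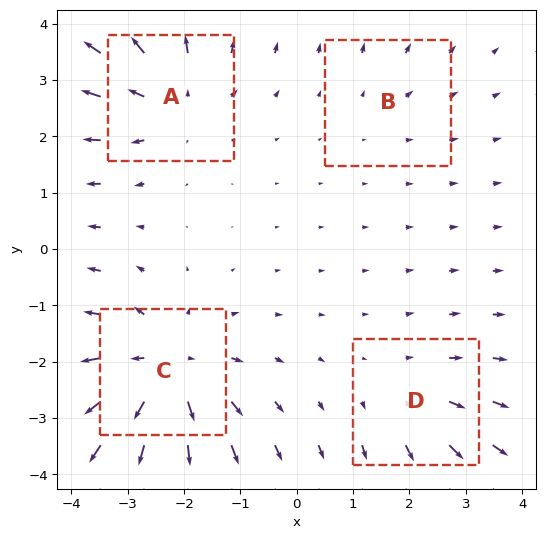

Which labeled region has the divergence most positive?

C

Divergence at each region's feature centre — A: about +5, B: about +2, C: about +6, D: about +3. Region C is most positive.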